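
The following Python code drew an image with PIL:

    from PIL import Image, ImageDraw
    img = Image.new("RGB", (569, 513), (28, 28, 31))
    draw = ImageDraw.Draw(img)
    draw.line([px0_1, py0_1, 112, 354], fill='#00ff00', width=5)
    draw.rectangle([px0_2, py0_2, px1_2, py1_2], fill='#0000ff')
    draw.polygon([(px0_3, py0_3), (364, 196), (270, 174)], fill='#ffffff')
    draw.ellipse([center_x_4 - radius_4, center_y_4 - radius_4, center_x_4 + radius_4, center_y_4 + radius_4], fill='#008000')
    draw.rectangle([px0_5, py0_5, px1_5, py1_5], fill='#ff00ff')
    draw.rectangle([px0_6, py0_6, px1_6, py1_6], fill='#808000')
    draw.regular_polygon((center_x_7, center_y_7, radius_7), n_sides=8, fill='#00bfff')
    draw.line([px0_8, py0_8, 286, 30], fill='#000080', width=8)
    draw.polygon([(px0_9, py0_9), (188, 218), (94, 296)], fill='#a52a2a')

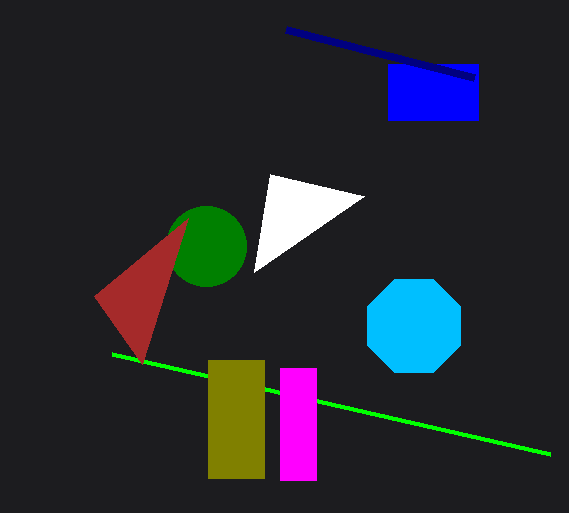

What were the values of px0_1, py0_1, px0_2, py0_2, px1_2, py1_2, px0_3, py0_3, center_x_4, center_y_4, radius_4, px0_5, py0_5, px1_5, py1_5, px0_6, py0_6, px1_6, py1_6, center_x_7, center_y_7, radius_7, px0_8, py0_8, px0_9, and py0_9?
px0_1 = 550, py0_1 = 454, px0_2 = 388, py0_2 = 64, px1_2 = 478, py1_2 = 120, px0_3 = 254, py0_3 = 272, center_x_4 = 206, center_y_4 = 246, radius_4 = 40, px0_5 = 280, py0_5 = 368, px1_5 = 316, py1_5 = 480, px0_6 = 208, py0_6 = 360, px1_6 = 264, py1_6 = 478, center_x_7 = 414, center_y_7 = 326, radius_7 = 50, px0_8 = 474, py0_8 = 78, px0_9 = 142, py0_9 = 364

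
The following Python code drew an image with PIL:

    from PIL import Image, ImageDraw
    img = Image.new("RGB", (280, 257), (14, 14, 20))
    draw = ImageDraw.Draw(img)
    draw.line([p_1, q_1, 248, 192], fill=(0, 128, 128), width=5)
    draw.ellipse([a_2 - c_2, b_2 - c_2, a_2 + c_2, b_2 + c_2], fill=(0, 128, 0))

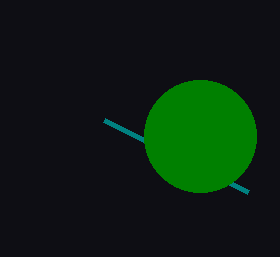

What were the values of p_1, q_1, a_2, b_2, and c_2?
p_1 = 104, q_1 = 120, a_2 = 200, b_2 = 136, c_2 = 56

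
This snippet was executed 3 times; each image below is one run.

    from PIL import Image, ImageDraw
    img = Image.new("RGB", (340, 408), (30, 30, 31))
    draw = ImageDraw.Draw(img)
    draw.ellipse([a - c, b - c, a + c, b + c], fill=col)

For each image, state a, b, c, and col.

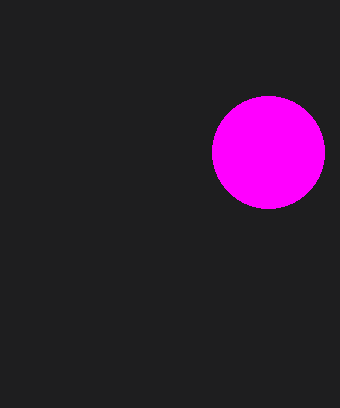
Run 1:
a = 268; b = 152; c = 56; col = 'magenta'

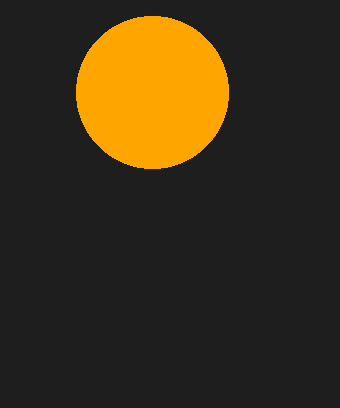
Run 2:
a = 152
b = 92
c = 76
col = 'orange'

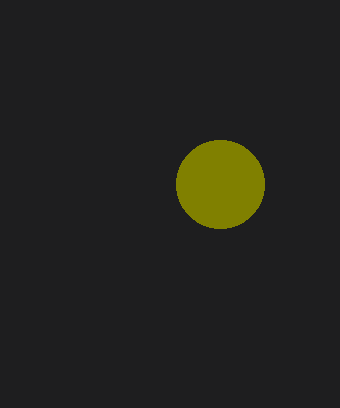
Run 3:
a = 220
b = 184
c = 44
col = 'olive'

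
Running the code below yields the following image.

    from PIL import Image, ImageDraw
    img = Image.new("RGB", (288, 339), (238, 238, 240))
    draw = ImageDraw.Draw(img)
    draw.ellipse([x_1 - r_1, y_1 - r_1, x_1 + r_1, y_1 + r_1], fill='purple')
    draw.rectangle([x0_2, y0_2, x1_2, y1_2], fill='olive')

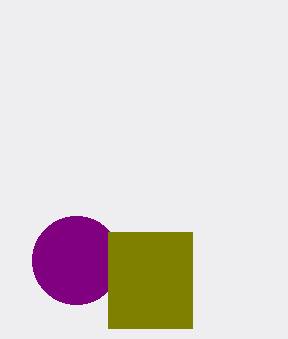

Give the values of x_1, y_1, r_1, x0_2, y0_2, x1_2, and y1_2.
x_1 = 76; y_1 = 260; r_1 = 44; x0_2 = 108; y0_2 = 232; x1_2 = 192; y1_2 = 328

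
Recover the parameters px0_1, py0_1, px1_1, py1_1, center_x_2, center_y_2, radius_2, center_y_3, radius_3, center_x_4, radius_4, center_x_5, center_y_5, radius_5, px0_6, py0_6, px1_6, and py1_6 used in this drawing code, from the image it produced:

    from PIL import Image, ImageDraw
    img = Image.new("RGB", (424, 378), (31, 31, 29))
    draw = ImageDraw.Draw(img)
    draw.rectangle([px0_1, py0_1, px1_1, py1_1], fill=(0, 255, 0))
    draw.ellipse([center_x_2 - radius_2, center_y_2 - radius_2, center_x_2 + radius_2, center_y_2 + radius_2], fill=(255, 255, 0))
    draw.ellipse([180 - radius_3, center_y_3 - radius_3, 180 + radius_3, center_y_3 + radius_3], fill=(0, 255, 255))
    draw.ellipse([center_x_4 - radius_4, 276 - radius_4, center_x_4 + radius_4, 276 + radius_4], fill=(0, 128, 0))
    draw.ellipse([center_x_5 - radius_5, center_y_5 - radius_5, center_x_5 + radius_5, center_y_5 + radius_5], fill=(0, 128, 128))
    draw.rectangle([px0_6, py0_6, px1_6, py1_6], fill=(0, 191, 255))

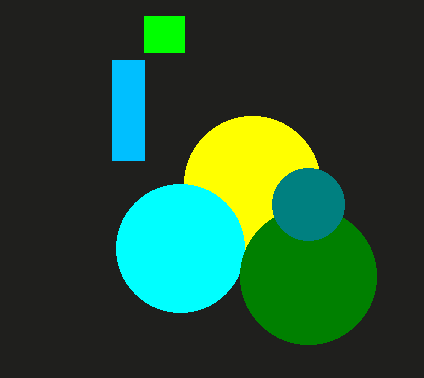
px0_1 = 144, py0_1 = 16, px1_1 = 184, py1_1 = 52, center_x_2 = 252, center_y_2 = 184, radius_2 = 68, center_y_3 = 248, radius_3 = 64, center_x_4 = 308, radius_4 = 68, center_x_5 = 308, center_y_5 = 204, radius_5 = 36, px0_6 = 112, py0_6 = 60, px1_6 = 144, py1_6 = 160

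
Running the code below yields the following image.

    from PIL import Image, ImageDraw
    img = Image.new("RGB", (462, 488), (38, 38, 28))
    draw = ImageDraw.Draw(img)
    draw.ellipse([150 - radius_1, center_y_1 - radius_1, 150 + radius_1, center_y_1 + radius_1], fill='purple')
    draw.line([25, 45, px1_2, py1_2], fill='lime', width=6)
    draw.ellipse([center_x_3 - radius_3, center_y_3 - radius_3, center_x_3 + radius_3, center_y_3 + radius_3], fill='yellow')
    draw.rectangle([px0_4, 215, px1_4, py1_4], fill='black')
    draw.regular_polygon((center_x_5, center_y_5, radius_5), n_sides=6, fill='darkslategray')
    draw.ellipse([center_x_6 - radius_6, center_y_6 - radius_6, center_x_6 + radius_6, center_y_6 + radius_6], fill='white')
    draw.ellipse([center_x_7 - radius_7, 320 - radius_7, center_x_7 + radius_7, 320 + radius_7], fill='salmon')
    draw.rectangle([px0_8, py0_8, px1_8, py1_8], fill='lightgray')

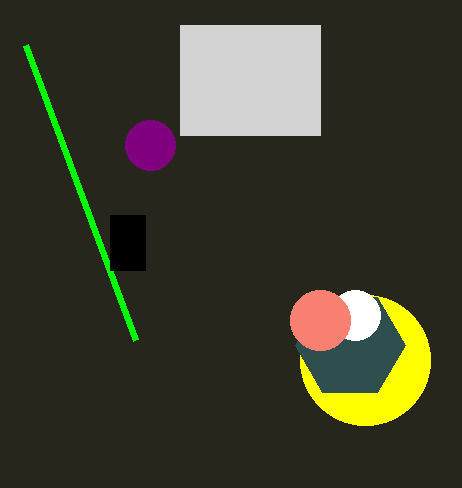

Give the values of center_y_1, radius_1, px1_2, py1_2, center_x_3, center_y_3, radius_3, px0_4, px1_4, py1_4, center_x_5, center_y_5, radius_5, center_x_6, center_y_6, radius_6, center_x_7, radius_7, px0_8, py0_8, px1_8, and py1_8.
center_y_1 = 145; radius_1 = 25; px1_2 = 135; py1_2 = 340; center_x_3 = 365; center_y_3 = 360; radius_3 = 65; px0_4 = 110; px1_4 = 145; py1_4 = 270; center_x_5 = 350; center_y_5 = 345; radius_5 = 55; center_x_6 = 355; center_y_6 = 315; radius_6 = 25; center_x_7 = 320; radius_7 = 30; px0_8 = 180; py0_8 = 25; px1_8 = 320; py1_8 = 135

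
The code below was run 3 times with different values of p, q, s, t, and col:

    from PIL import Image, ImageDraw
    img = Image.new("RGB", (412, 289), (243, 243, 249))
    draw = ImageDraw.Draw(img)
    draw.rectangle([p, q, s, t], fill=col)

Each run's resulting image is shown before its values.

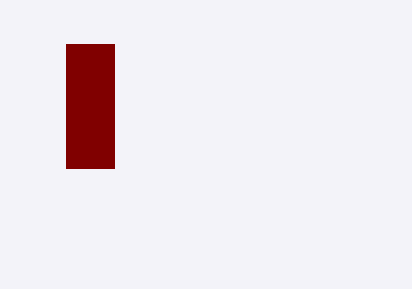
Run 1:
p = 66
q = 44
s = 114
t = 168
col = 'maroon'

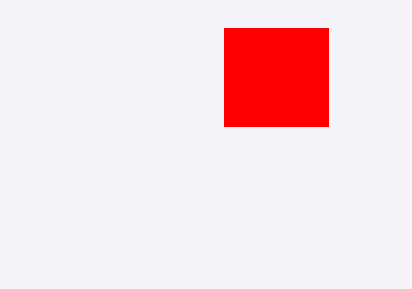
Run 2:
p = 224; q = 28; s = 328; t = 126; col = 'red'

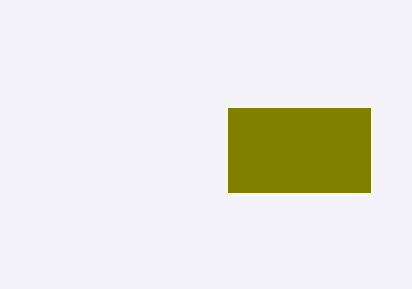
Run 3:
p = 228
q = 108
s = 370
t = 192
col = 'olive'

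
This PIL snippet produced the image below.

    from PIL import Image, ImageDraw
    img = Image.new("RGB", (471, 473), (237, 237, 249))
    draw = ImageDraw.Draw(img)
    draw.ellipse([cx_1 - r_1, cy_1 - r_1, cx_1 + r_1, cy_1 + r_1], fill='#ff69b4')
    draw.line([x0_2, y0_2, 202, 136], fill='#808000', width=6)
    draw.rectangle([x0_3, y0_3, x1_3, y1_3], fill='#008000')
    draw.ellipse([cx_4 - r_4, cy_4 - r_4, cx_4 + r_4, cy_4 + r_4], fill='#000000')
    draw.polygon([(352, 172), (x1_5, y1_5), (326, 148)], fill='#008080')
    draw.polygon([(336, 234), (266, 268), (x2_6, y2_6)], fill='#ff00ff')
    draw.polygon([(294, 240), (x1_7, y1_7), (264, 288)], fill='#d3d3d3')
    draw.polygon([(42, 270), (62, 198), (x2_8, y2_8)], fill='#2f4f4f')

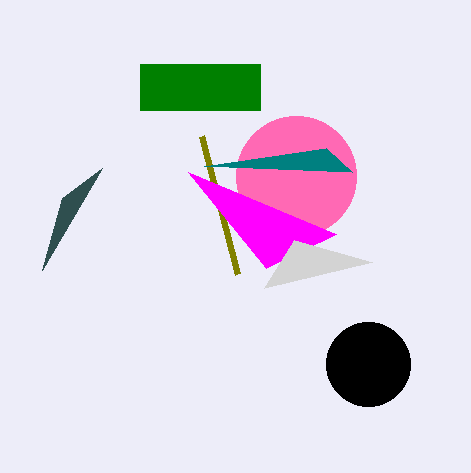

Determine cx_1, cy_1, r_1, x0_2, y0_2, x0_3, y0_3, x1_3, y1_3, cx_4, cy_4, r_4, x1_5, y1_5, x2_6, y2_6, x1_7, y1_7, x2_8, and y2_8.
cx_1 = 296
cy_1 = 176
r_1 = 60
x0_2 = 238
y0_2 = 274
x0_3 = 140
y0_3 = 64
x1_3 = 260
y1_3 = 110
cx_4 = 368
cy_4 = 364
r_4 = 42
x1_5 = 204
y1_5 = 166
x2_6 = 188
y2_6 = 172
x1_7 = 372
y1_7 = 262
x2_8 = 102
y2_8 = 168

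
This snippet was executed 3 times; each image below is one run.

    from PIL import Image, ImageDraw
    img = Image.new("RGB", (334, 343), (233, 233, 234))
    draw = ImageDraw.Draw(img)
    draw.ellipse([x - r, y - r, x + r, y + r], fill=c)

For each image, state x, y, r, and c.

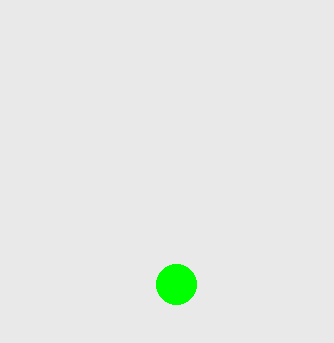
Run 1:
x = 176; y = 284; r = 20; c = 'lime'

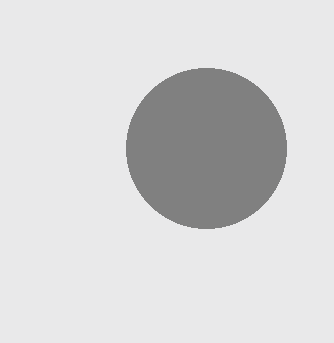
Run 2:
x = 206, y = 148, r = 80, c = 'gray'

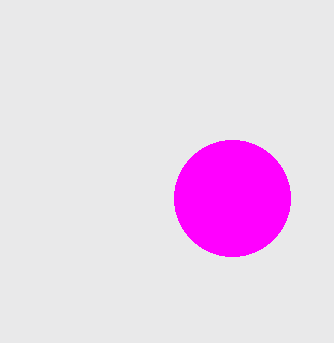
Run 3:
x = 232, y = 198, r = 58, c = 'magenta'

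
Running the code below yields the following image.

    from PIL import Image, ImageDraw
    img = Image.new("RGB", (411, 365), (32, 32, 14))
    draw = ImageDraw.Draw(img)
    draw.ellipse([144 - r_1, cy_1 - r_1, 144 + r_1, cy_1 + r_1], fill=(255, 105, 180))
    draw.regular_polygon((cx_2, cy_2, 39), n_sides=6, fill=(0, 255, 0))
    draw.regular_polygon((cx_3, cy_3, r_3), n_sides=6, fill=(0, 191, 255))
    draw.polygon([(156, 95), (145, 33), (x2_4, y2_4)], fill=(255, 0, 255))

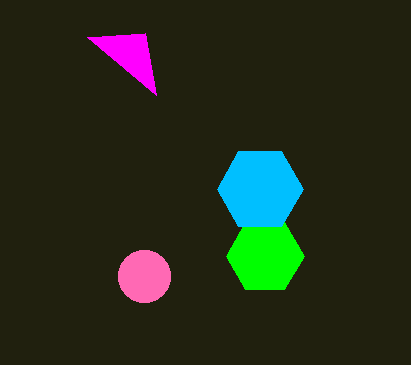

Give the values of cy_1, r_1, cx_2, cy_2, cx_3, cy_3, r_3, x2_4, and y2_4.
cy_1 = 276
r_1 = 26
cx_2 = 265
cy_2 = 256
cx_3 = 260
cy_3 = 189
r_3 = 43
x2_4 = 87
y2_4 = 37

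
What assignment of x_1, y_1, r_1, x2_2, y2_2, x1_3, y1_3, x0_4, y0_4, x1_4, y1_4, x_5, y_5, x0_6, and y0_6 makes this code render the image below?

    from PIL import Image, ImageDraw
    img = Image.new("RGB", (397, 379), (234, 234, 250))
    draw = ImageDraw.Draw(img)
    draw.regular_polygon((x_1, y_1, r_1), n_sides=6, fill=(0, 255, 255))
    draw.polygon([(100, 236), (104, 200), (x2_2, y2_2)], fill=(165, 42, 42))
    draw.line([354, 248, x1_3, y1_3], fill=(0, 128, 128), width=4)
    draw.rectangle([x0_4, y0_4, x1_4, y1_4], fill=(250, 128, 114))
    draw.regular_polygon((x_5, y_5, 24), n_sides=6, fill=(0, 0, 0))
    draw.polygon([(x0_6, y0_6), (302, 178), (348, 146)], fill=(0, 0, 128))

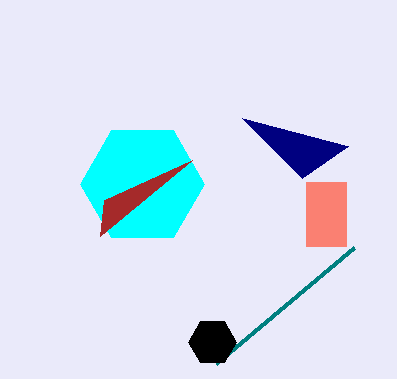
x_1 = 142, y_1 = 184, r_1 = 62, x2_2 = 192, y2_2 = 160, x1_3 = 216, y1_3 = 364, x0_4 = 306, y0_4 = 182, x1_4 = 346, y1_4 = 246, x_5 = 212, y_5 = 342, x0_6 = 242, y0_6 = 118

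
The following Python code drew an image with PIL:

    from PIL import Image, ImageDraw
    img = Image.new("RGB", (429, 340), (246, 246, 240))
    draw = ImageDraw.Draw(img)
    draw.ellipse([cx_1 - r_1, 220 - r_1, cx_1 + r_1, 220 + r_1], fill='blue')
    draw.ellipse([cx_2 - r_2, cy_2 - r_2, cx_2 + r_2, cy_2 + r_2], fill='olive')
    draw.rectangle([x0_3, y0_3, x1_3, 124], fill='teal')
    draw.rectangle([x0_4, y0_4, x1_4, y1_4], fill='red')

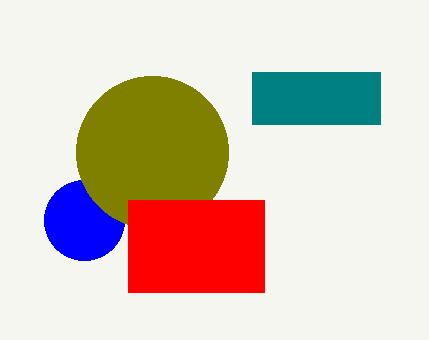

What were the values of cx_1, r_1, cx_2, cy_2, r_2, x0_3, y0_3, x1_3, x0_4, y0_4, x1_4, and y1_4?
cx_1 = 84
r_1 = 40
cx_2 = 152
cy_2 = 152
r_2 = 76
x0_3 = 252
y0_3 = 72
x1_3 = 380
x0_4 = 128
y0_4 = 200
x1_4 = 264
y1_4 = 292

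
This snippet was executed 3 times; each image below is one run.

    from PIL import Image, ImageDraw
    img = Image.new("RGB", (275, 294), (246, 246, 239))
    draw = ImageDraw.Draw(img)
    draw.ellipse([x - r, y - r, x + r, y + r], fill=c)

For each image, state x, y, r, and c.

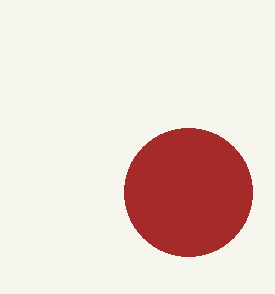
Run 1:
x = 188, y = 192, r = 64, c = 'brown'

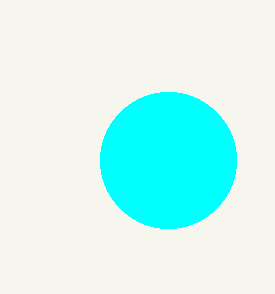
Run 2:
x = 168; y = 160; r = 68; c = 'cyan'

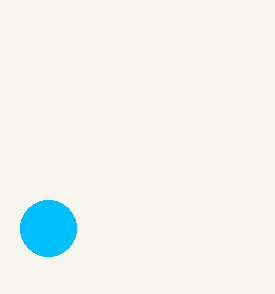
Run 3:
x = 48, y = 228, r = 28, c = 'deepskyblue'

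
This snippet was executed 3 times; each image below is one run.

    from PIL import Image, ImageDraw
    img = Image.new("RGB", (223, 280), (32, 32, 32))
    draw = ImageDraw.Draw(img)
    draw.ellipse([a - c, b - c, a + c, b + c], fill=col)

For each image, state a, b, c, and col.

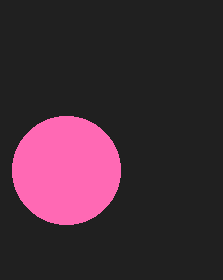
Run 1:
a = 66
b = 170
c = 54
col = 'hotpink'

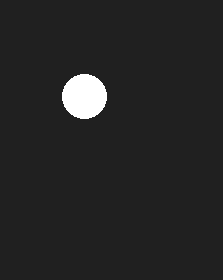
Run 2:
a = 84
b = 96
c = 22
col = 'white'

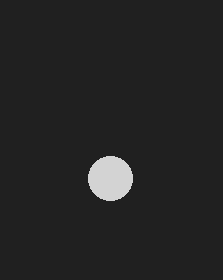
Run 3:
a = 110, b = 178, c = 22, col = 'lightgray'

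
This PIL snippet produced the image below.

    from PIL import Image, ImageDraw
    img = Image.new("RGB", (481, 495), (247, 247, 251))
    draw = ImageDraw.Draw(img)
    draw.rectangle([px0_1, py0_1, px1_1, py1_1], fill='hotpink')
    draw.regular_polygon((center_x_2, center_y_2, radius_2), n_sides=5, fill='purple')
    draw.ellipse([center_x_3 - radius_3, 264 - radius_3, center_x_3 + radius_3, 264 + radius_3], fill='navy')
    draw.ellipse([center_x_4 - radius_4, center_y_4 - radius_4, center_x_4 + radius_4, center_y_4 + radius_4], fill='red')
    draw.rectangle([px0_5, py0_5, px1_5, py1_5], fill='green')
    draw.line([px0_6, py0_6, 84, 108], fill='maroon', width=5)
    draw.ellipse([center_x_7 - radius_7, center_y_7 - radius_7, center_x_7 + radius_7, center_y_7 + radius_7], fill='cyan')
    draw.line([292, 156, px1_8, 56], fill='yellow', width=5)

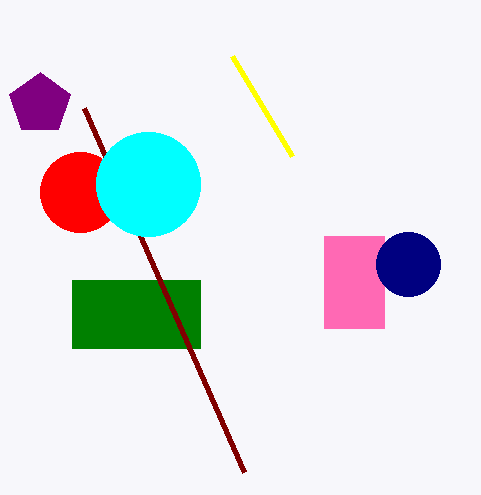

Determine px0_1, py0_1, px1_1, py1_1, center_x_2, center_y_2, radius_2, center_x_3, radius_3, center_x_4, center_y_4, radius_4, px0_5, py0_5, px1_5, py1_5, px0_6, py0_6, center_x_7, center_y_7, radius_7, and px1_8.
px0_1 = 324; py0_1 = 236; px1_1 = 384; py1_1 = 328; center_x_2 = 40; center_y_2 = 104; radius_2 = 32; center_x_3 = 408; radius_3 = 32; center_x_4 = 80; center_y_4 = 192; radius_4 = 40; px0_5 = 72; py0_5 = 280; px1_5 = 200; py1_5 = 348; px0_6 = 244; py0_6 = 472; center_x_7 = 148; center_y_7 = 184; radius_7 = 52; px1_8 = 232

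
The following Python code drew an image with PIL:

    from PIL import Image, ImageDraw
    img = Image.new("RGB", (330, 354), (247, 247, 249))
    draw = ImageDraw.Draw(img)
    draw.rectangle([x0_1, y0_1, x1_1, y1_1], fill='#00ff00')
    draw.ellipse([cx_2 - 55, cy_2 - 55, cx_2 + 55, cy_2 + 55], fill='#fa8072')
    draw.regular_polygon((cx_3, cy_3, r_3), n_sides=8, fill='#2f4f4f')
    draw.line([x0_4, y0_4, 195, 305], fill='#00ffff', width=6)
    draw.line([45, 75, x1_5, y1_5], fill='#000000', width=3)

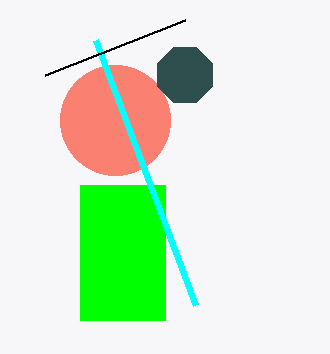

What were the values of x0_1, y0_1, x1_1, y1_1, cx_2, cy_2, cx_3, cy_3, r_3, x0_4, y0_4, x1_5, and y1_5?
x0_1 = 80, y0_1 = 185, x1_1 = 165, y1_1 = 320, cx_2 = 115, cy_2 = 120, cx_3 = 185, cy_3 = 75, r_3 = 30, x0_4 = 95, y0_4 = 40, x1_5 = 185, y1_5 = 20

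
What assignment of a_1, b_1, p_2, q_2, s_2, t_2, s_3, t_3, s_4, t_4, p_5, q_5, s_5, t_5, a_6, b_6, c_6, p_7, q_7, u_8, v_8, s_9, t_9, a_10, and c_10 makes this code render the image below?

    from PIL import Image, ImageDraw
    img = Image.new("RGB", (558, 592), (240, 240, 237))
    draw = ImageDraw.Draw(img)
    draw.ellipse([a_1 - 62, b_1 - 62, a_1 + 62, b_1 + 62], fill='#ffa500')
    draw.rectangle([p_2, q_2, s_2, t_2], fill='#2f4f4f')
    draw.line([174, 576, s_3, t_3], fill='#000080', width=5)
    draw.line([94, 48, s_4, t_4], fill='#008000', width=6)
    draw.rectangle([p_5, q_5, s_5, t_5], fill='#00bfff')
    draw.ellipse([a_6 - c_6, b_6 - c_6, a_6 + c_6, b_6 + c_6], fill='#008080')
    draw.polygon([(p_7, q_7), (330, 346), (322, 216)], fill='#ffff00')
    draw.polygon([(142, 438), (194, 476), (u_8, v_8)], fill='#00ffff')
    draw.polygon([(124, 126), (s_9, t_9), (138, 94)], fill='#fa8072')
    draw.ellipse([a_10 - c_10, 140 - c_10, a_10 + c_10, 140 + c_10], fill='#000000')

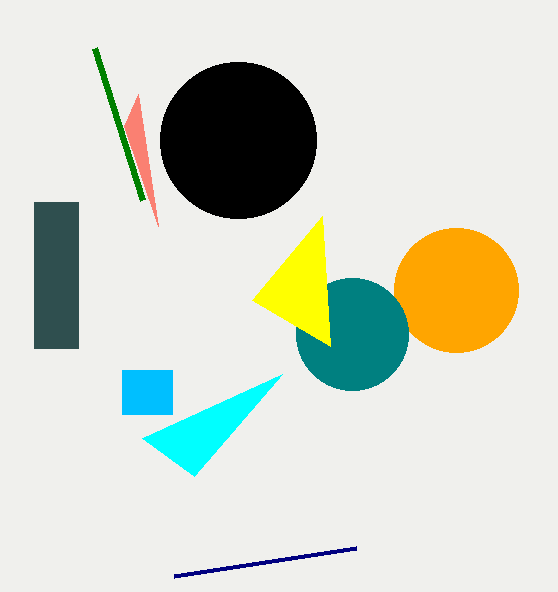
a_1 = 456
b_1 = 290
p_2 = 34
q_2 = 202
s_2 = 78
t_2 = 348
s_3 = 356
t_3 = 548
s_4 = 142
t_4 = 200
p_5 = 122
q_5 = 370
s_5 = 172
t_5 = 414
a_6 = 352
b_6 = 334
c_6 = 56
p_7 = 252
q_7 = 300
u_8 = 282
v_8 = 374
s_9 = 158
t_9 = 226
a_10 = 238
c_10 = 78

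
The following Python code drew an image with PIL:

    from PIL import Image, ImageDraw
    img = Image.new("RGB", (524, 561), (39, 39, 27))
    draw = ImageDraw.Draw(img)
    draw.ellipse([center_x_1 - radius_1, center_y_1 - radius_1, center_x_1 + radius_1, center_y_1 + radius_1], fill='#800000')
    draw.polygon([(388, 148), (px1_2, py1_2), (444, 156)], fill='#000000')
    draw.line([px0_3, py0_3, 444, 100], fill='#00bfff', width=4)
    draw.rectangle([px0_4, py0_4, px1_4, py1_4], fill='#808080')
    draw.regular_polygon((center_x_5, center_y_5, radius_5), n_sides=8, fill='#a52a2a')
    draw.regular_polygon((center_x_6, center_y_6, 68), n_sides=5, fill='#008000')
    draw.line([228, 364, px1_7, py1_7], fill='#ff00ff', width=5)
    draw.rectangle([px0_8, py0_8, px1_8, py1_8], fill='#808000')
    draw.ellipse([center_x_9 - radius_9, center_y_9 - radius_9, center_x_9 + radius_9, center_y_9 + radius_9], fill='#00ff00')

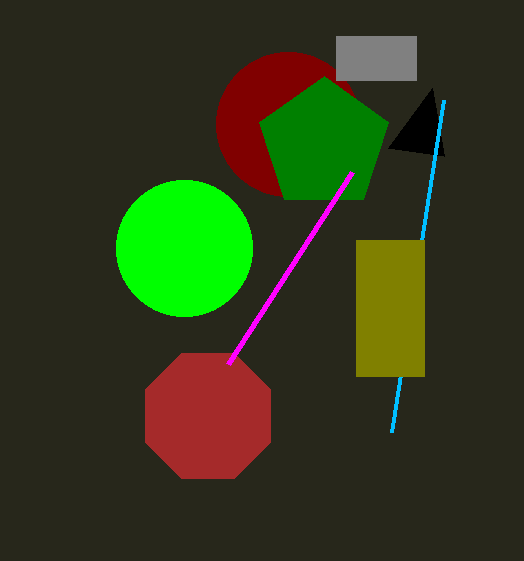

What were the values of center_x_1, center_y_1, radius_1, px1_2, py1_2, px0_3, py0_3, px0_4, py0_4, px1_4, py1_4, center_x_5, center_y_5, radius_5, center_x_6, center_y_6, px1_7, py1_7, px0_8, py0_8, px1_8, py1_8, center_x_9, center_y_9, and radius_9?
center_x_1 = 288; center_y_1 = 124; radius_1 = 72; px1_2 = 432; py1_2 = 88; px0_3 = 392; py0_3 = 432; px0_4 = 336; py0_4 = 36; px1_4 = 416; py1_4 = 80; center_x_5 = 208; center_y_5 = 416; radius_5 = 68; center_x_6 = 324; center_y_6 = 144; px1_7 = 352; py1_7 = 172; px0_8 = 356; py0_8 = 240; px1_8 = 424; py1_8 = 376; center_x_9 = 184; center_y_9 = 248; radius_9 = 68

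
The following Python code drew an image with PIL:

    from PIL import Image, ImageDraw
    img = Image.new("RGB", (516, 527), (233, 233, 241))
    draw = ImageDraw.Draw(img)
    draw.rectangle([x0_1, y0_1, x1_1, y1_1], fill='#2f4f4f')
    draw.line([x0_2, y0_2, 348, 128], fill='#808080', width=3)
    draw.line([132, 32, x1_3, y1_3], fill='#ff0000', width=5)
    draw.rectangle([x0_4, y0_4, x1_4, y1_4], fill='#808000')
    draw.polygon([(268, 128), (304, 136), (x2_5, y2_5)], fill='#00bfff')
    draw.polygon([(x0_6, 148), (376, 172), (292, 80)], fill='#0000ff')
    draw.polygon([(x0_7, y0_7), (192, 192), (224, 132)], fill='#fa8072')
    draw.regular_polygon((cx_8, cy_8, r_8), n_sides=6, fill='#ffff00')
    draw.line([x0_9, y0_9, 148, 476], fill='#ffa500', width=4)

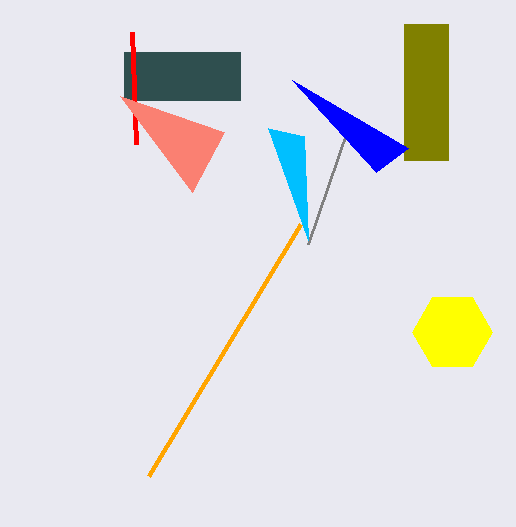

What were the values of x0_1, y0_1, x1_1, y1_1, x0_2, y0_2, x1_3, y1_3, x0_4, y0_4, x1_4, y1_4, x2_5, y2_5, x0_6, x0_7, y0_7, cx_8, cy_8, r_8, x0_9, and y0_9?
x0_1 = 124; y0_1 = 52; x1_1 = 240; y1_1 = 100; x0_2 = 308; y0_2 = 244; x1_3 = 136; y1_3 = 144; x0_4 = 404; y0_4 = 24; x1_4 = 448; y1_4 = 160; x2_5 = 308; y2_5 = 240; x0_6 = 408; x0_7 = 120; y0_7 = 96; cx_8 = 452; cy_8 = 332; r_8 = 40; x0_9 = 300; y0_9 = 224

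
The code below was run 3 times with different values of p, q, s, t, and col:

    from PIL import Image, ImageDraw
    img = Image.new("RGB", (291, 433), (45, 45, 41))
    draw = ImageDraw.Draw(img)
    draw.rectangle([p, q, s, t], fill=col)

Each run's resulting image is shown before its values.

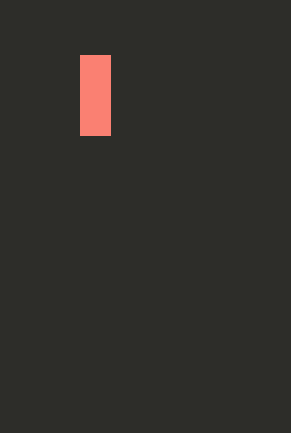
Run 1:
p = 80, q = 55, s = 110, t = 135, col = 'salmon'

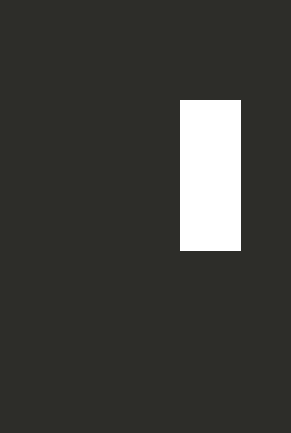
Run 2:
p = 180
q = 100
s = 240
t = 250
col = 'white'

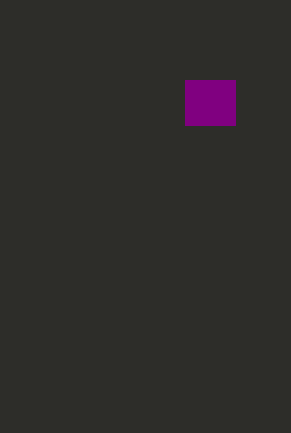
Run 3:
p = 185
q = 80
s = 235
t = 125
col = 'purple'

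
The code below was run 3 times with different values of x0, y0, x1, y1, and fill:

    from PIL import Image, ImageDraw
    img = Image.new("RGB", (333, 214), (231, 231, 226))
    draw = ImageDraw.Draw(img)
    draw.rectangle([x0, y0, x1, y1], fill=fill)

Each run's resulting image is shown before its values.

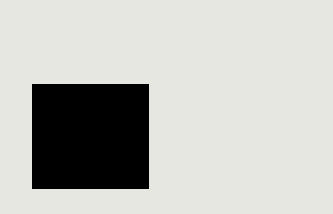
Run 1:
x0 = 32
y0 = 84
x1 = 148
y1 = 188
fill = 'black'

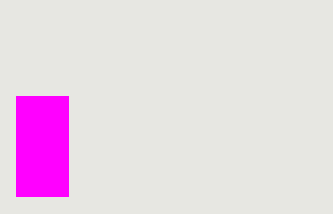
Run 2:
x0 = 16, y0 = 96, x1 = 68, y1 = 196, fill = 'magenta'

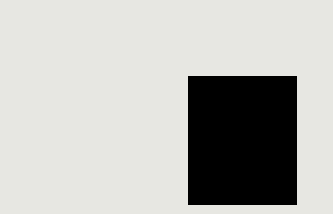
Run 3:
x0 = 188, y0 = 76, x1 = 296, y1 = 204, fill = 'black'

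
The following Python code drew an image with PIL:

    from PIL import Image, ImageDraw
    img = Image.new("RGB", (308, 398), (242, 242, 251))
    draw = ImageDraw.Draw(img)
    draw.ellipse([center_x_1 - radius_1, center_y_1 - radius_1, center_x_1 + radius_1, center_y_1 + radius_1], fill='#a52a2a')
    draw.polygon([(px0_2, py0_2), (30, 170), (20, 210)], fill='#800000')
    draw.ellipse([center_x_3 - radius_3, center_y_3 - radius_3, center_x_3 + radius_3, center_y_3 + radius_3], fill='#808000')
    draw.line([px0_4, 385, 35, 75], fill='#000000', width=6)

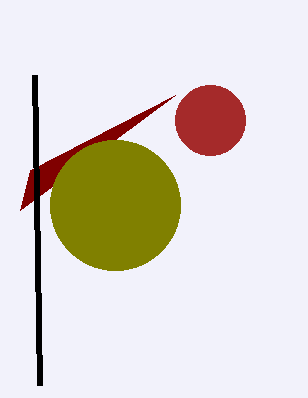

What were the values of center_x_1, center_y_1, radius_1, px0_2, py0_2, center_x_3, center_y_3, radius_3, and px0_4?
center_x_1 = 210; center_y_1 = 120; radius_1 = 35; px0_2 = 175; py0_2 = 95; center_x_3 = 115; center_y_3 = 205; radius_3 = 65; px0_4 = 40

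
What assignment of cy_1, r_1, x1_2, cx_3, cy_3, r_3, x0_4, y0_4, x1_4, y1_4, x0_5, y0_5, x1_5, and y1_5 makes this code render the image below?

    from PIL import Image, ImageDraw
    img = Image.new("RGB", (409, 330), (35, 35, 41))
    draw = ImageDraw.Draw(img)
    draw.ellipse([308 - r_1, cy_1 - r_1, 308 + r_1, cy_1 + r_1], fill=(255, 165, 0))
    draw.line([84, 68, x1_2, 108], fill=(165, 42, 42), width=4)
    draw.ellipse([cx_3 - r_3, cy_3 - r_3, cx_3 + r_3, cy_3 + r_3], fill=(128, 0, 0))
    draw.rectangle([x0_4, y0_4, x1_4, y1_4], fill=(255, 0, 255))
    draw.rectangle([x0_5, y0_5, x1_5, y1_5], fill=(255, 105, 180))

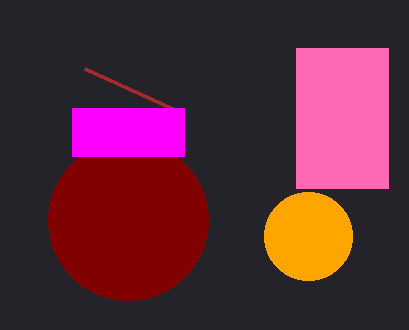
cy_1 = 236; r_1 = 44; x1_2 = 172; cx_3 = 128; cy_3 = 220; r_3 = 80; x0_4 = 72; y0_4 = 108; x1_4 = 184; y1_4 = 156; x0_5 = 296; y0_5 = 48; x1_5 = 388; y1_5 = 188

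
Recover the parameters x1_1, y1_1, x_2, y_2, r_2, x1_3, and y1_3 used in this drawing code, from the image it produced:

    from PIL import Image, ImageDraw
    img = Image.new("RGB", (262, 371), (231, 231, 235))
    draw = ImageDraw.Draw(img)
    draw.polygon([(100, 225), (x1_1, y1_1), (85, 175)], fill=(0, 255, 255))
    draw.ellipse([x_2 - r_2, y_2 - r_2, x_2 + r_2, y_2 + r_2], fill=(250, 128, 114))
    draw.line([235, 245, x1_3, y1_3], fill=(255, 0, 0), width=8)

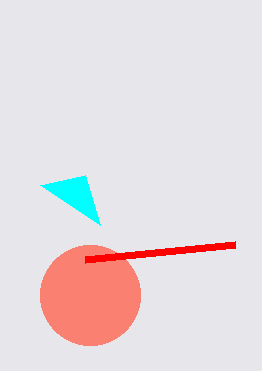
x1_1 = 40; y1_1 = 185; x_2 = 90; y_2 = 295; r_2 = 50; x1_3 = 85; y1_3 = 260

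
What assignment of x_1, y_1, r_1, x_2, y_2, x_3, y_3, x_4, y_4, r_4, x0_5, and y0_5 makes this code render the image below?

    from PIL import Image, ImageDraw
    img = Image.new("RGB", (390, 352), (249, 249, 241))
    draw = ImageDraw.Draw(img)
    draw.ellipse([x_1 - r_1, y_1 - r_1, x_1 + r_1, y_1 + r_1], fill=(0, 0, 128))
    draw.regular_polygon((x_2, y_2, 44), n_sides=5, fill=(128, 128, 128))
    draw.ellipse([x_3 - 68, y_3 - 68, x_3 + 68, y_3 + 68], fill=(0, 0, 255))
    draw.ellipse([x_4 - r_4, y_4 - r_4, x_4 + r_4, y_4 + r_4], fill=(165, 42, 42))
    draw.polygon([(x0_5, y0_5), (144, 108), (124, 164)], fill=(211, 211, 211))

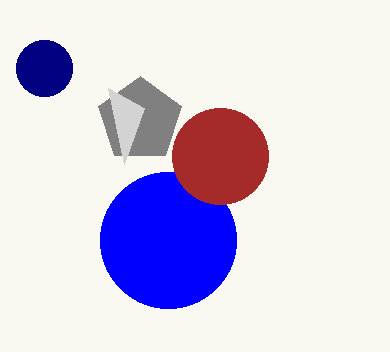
x_1 = 44, y_1 = 68, r_1 = 28, x_2 = 140, y_2 = 120, x_3 = 168, y_3 = 240, x_4 = 220, y_4 = 156, r_4 = 48, x0_5 = 108, y0_5 = 88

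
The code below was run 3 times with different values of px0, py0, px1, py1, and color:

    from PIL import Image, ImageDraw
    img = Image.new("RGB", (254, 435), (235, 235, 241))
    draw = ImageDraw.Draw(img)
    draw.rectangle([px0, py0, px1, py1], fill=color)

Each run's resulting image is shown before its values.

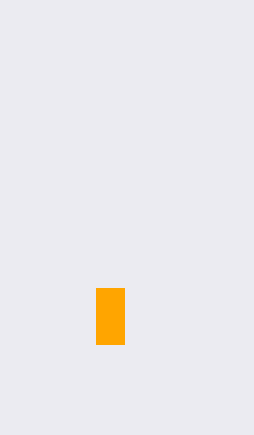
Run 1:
px0 = 96; py0 = 288; px1 = 124; py1 = 344; color = 'orange'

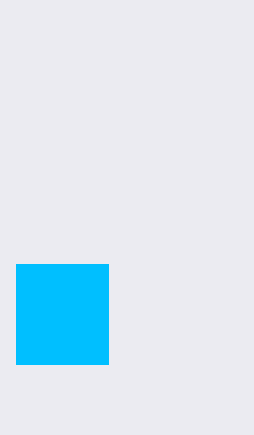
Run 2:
px0 = 16; py0 = 264; px1 = 108; py1 = 364; color = 'deepskyblue'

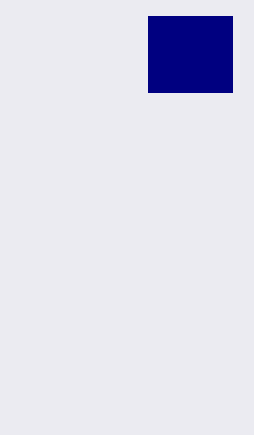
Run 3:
px0 = 148
py0 = 16
px1 = 232
py1 = 92
color = 'navy'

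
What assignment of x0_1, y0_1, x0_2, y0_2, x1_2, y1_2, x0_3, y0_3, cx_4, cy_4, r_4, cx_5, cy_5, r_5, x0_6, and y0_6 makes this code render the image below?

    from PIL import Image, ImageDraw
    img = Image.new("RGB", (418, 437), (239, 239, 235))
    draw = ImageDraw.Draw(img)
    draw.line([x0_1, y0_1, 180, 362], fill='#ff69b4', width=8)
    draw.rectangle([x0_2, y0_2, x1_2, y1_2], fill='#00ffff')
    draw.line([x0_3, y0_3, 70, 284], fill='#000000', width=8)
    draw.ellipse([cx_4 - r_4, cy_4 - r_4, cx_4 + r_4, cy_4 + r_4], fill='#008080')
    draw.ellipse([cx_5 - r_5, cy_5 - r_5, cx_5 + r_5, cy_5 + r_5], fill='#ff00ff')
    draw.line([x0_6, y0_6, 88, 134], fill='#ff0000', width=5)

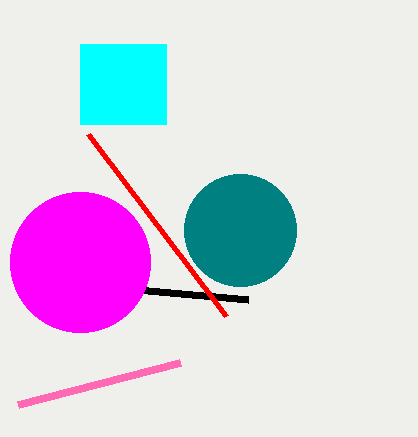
x0_1 = 18, y0_1 = 404, x0_2 = 80, y0_2 = 44, x1_2 = 166, y1_2 = 124, x0_3 = 248, y0_3 = 300, cx_4 = 240, cy_4 = 230, r_4 = 56, cx_5 = 80, cy_5 = 262, r_5 = 70, x0_6 = 226, y0_6 = 316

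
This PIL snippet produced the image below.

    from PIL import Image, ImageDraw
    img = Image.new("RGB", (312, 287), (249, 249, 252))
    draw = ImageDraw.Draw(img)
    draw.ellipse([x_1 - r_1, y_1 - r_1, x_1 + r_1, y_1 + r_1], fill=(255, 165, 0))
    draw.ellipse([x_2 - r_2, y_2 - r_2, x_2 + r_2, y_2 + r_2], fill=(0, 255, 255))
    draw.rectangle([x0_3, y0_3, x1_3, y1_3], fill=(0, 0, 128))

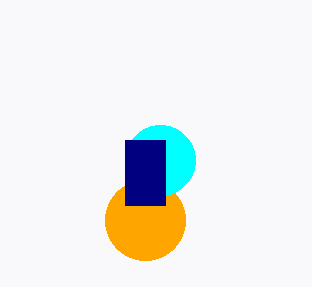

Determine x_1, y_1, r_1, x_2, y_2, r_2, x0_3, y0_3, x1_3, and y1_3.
x_1 = 145; y_1 = 220; r_1 = 40; x_2 = 160; y_2 = 160; r_2 = 35; x0_3 = 125; y0_3 = 140; x1_3 = 165; y1_3 = 205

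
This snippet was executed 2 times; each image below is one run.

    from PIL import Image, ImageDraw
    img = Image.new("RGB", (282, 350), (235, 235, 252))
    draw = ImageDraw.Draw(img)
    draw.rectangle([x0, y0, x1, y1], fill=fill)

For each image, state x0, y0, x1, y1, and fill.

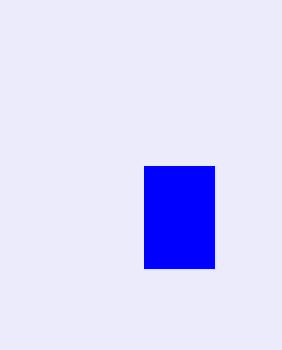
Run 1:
x0 = 144, y0 = 166, x1 = 214, y1 = 268, fill = 'blue'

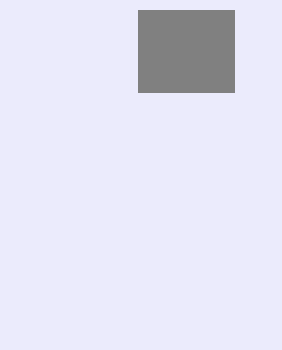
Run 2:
x0 = 138; y0 = 10; x1 = 234; y1 = 92; fill = 'gray'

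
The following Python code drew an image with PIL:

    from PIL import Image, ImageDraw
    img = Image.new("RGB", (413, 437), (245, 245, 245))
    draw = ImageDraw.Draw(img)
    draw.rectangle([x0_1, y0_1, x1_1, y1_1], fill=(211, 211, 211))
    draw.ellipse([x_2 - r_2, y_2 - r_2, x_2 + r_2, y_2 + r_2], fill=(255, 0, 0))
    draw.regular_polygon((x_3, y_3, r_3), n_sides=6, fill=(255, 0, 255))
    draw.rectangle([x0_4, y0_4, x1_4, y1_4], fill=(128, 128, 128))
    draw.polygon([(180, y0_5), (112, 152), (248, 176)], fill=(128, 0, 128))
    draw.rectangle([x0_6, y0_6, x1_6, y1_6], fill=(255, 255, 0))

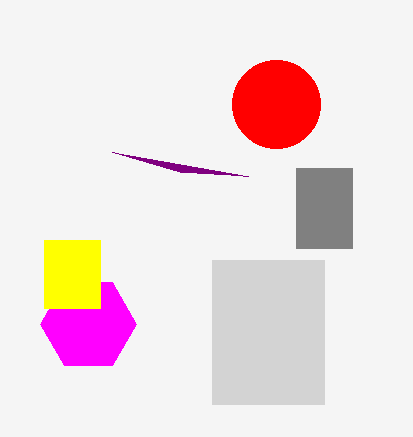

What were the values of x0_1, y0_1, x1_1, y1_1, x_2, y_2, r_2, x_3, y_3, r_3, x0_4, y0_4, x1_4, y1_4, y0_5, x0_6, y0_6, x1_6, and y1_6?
x0_1 = 212, y0_1 = 260, x1_1 = 324, y1_1 = 404, x_2 = 276, y_2 = 104, r_2 = 44, x_3 = 88, y_3 = 324, r_3 = 48, x0_4 = 296, y0_4 = 168, x1_4 = 352, y1_4 = 248, y0_5 = 172, x0_6 = 44, y0_6 = 240, x1_6 = 100, y1_6 = 308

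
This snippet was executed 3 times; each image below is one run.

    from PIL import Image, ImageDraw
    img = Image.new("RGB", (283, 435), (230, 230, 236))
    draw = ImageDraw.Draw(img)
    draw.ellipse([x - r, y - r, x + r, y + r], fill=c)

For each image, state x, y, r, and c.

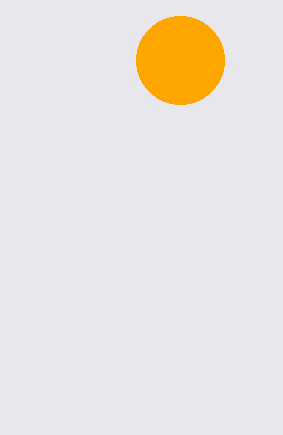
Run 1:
x = 180, y = 60, r = 44, c = 'orange'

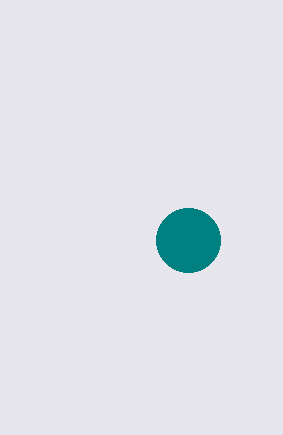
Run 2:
x = 188
y = 240
r = 32
c = 'teal'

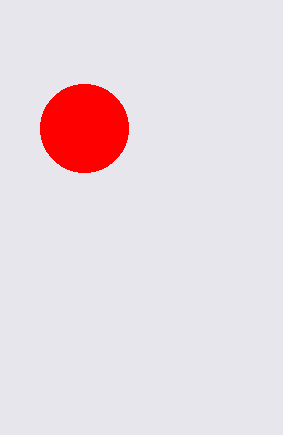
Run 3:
x = 84; y = 128; r = 44; c = 'red'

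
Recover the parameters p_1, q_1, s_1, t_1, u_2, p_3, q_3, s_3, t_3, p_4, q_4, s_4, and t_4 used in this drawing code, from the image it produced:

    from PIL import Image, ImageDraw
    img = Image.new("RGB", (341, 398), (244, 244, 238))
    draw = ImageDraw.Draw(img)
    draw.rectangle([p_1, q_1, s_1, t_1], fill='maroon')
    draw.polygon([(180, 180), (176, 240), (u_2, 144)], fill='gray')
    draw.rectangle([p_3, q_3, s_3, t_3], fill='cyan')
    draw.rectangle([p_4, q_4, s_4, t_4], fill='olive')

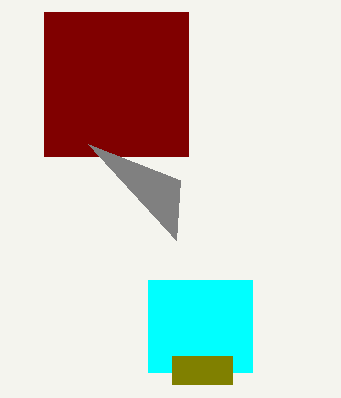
p_1 = 44
q_1 = 12
s_1 = 188
t_1 = 156
u_2 = 88
p_3 = 148
q_3 = 280
s_3 = 252
t_3 = 372
p_4 = 172
q_4 = 356
s_4 = 232
t_4 = 384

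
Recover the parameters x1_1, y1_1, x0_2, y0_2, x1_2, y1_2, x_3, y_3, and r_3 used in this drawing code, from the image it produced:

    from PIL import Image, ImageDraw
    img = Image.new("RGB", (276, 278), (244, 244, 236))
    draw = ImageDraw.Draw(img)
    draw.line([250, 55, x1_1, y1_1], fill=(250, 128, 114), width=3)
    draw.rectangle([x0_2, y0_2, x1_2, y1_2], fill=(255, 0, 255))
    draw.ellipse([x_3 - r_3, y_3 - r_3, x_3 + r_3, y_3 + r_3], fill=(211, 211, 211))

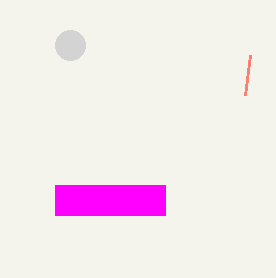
x1_1 = 245, y1_1 = 95, x0_2 = 55, y0_2 = 185, x1_2 = 165, y1_2 = 215, x_3 = 70, y_3 = 45, r_3 = 15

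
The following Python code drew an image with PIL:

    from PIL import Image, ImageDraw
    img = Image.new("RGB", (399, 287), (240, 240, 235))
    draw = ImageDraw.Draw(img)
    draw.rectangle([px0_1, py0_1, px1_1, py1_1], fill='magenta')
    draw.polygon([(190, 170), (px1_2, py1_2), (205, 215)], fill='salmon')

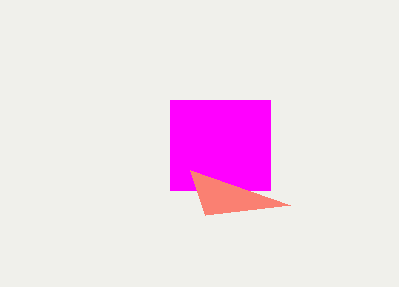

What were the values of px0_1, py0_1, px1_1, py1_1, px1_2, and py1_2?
px0_1 = 170; py0_1 = 100; px1_1 = 270; py1_1 = 190; px1_2 = 290; py1_2 = 205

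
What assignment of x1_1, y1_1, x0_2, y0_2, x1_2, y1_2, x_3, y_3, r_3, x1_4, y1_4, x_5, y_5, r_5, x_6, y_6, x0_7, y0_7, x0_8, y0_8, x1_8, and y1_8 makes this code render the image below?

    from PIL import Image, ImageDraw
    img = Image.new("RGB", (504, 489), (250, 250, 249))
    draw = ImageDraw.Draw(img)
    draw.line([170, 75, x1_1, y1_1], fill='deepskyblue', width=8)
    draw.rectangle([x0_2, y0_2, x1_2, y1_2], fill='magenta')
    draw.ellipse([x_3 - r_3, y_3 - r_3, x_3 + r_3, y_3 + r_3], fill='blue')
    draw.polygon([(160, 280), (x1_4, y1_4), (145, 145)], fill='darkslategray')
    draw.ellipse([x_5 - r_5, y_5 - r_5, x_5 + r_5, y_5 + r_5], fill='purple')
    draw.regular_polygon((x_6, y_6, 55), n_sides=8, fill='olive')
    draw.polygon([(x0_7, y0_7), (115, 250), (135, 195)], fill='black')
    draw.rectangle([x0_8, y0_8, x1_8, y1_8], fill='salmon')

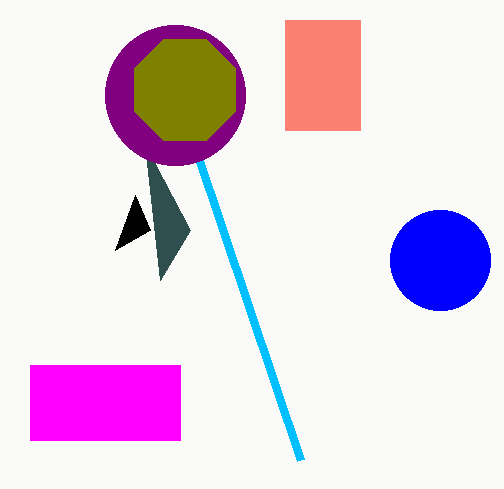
x1_1 = 300
y1_1 = 460
x0_2 = 30
y0_2 = 365
x1_2 = 180
y1_2 = 440
x_3 = 440
y_3 = 260
r_3 = 50
x1_4 = 190
y1_4 = 230
x_5 = 175
y_5 = 95
r_5 = 70
x_6 = 185
y_6 = 90
x0_7 = 150
y0_7 = 230
x0_8 = 285
y0_8 = 20
x1_8 = 360
y1_8 = 130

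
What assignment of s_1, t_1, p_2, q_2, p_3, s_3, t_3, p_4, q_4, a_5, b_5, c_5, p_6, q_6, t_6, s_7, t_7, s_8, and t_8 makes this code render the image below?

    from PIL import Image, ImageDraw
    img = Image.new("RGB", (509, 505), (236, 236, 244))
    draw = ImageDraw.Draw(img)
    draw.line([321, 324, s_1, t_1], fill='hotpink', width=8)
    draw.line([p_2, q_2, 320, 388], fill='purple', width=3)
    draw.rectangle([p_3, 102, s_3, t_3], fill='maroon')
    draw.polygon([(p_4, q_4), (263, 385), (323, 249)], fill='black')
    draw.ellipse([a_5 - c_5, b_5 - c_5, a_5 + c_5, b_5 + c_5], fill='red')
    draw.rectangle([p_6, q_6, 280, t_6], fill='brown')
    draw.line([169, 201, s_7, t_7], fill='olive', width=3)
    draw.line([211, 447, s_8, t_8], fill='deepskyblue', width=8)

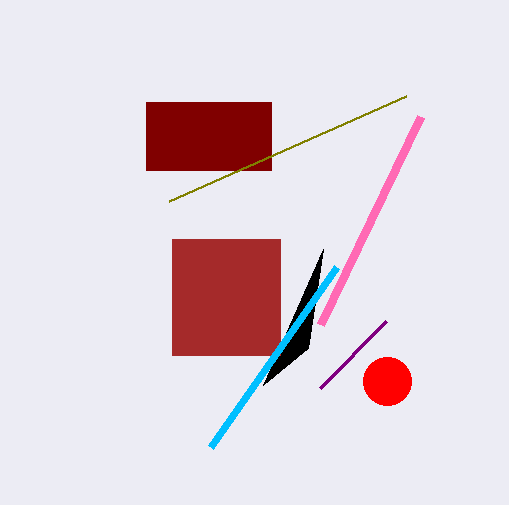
s_1 = 421; t_1 = 116; p_2 = 386; q_2 = 321; p_3 = 146; s_3 = 271; t_3 = 170; p_4 = 308; q_4 = 348; a_5 = 387; b_5 = 381; c_5 = 24; p_6 = 172; q_6 = 239; t_6 = 355; s_7 = 406; t_7 = 96; s_8 = 337; t_8 = 267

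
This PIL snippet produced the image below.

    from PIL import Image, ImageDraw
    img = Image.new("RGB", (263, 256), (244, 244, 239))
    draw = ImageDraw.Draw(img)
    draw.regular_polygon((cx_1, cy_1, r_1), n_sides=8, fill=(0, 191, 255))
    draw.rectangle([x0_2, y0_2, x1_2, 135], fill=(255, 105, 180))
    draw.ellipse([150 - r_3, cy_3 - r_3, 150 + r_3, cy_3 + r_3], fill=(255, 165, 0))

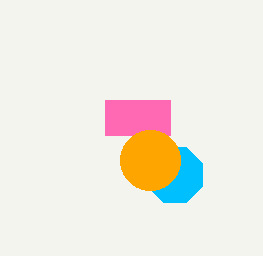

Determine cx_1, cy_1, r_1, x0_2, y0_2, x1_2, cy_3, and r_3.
cx_1 = 175, cy_1 = 175, r_1 = 30, x0_2 = 105, y0_2 = 100, x1_2 = 170, cy_3 = 160, r_3 = 30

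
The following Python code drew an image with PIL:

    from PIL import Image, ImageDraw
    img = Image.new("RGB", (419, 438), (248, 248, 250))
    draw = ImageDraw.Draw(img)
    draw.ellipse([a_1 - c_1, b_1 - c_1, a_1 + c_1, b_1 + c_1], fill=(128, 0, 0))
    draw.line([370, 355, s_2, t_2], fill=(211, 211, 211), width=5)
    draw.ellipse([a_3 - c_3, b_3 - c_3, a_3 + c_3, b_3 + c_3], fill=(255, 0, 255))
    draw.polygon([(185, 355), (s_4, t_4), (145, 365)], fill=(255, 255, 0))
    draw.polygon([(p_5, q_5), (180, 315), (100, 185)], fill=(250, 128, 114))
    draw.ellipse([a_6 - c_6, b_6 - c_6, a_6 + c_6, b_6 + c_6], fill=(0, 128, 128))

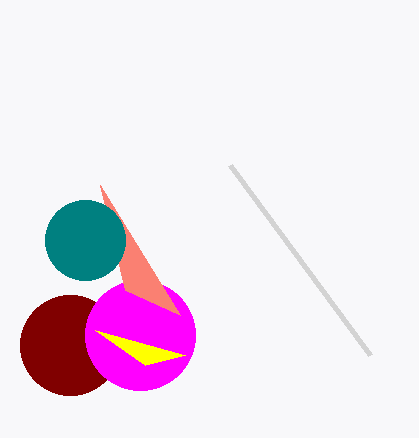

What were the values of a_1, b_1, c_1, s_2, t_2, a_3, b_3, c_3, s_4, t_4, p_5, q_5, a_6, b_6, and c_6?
a_1 = 70
b_1 = 345
c_1 = 50
s_2 = 230
t_2 = 165
a_3 = 140
b_3 = 335
c_3 = 55
s_4 = 95
t_4 = 330
p_5 = 125
q_5 = 290
a_6 = 85
b_6 = 240
c_6 = 40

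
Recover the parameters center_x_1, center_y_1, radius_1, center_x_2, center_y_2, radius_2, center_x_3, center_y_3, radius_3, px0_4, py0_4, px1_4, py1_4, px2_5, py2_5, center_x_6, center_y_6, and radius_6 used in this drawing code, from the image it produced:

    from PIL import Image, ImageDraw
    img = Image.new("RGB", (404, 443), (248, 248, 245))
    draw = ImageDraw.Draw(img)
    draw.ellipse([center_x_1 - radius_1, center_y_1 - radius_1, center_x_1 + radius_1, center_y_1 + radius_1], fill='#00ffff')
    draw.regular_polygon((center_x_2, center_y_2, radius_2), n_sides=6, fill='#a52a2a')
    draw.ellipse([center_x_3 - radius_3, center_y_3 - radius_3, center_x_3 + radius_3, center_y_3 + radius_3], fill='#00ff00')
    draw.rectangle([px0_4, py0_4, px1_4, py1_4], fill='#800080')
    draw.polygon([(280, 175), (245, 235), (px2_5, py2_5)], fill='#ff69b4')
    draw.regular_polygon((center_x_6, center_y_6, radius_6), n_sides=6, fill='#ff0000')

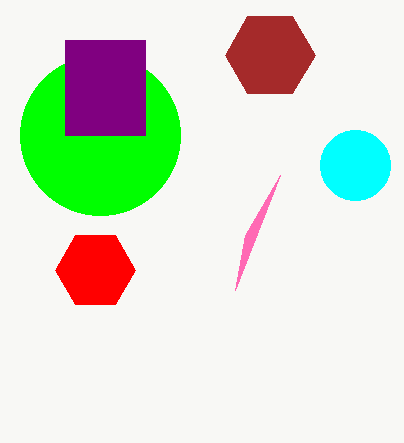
center_x_1 = 355
center_y_1 = 165
radius_1 = 35
center_x_2 = 270
center_y_2 = 55
radius_2 = 45
center_x_3 = 100
center_y_3 = 135
radius_3 = 80
px0_4 = 65
py0_4 = 40
px1_4 = 145
py1_4 = 135
px2_5 = 235
py2_5 = 290
center_x_6 = 95
center_y_6 = 270
radius_6 = 40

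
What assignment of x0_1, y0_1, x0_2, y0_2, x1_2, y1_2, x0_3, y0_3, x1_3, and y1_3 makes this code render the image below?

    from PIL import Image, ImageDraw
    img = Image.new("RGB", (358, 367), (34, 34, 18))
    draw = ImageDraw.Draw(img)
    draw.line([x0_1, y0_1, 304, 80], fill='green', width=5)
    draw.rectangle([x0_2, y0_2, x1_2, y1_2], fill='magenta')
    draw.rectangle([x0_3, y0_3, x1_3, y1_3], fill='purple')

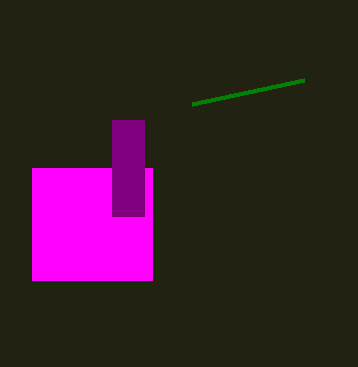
x0_1 = 192, y0_1 = 104, x0_2 = 32, y0_2 = 168, x1_2 = 152, y1_2 = 280, x0_3 = 112, y0_3 = 120, x1_3 = 144, y1_3 = 216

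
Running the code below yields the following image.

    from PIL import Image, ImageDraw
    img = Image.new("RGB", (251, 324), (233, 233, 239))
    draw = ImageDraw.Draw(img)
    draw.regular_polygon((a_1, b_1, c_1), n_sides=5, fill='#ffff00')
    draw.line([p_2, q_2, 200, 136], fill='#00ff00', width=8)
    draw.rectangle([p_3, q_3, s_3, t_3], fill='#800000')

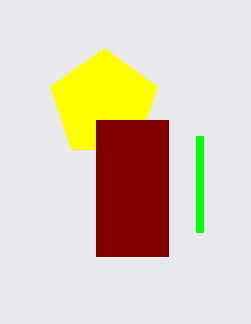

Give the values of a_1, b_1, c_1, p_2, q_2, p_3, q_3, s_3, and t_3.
a_1 = 104; b_1 = 104; c_1 = 56; p_2 = 200; q_2 = 232; p_3 = 96; q_3 = 120; s_3 = 168; t_3 = 256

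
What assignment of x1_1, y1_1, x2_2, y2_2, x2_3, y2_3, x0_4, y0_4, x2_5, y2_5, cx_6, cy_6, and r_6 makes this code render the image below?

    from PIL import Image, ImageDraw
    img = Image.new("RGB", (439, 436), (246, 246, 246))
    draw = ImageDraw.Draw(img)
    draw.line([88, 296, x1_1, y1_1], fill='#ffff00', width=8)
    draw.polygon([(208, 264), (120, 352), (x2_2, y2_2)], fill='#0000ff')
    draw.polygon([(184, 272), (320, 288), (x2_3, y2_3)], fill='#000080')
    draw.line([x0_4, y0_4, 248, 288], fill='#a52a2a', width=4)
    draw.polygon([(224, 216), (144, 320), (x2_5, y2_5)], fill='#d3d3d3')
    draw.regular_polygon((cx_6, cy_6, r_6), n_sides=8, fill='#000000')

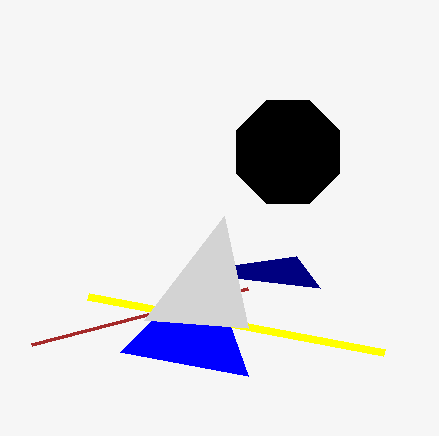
x1_1 = 384
y1_1 = 352
x2_2 = 248
y2_2 = 376
x2_3 = 296
y2_3 = 256
x0_4 = 32
y0_4 = 344
x2_5 = 248
y2_5 = 328
cx_6 = 288
cy_6 = 152
r_6 = 56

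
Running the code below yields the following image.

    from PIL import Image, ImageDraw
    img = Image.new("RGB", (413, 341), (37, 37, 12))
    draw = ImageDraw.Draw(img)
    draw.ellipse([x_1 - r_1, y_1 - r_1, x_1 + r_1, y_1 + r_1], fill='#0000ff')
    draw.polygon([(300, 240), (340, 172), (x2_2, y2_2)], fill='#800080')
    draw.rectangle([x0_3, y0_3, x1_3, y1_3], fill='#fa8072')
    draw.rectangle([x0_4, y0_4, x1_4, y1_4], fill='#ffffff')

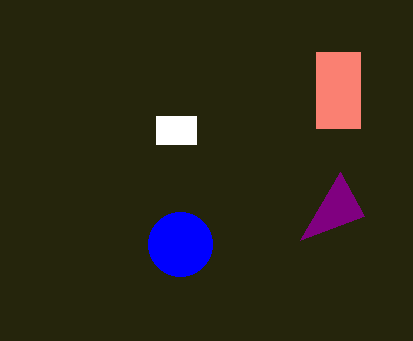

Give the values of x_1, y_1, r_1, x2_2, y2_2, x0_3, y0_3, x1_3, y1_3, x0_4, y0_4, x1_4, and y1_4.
x_1 = 180
y_1 = 244
r_1 = 32
x2_2 = 364
y2_2 = 216
x0_3 = 316
y0_3 = 52
x1_3 = 360
y1_3 = 128
x0_4 = 156
y0_4 = 116
x1_4 = 196
y1_4 = 144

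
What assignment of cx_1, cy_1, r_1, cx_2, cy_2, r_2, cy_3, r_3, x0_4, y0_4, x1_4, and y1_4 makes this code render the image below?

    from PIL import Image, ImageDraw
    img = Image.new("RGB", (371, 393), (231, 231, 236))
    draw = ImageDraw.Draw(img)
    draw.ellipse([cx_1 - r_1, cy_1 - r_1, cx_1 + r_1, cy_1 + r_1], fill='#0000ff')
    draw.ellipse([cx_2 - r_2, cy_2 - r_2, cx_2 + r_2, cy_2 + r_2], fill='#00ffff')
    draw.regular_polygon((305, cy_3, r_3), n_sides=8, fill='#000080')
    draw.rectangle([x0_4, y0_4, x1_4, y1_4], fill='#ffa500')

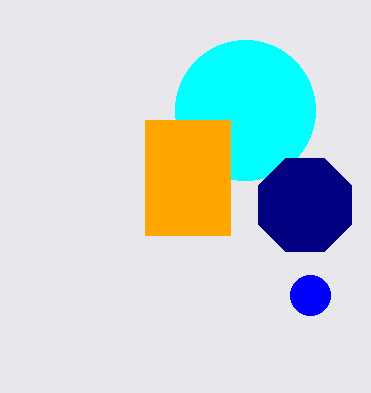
cx_1 = 310
cy_1 = 295
r_1 = 20
cx_2 = 245
cy_2 = 110
r_2 = 70
cy_3 = 205
r_3 = 50
x0_4 = 145
y0_4 = 120
x1_4 = 230
y1_4 = 235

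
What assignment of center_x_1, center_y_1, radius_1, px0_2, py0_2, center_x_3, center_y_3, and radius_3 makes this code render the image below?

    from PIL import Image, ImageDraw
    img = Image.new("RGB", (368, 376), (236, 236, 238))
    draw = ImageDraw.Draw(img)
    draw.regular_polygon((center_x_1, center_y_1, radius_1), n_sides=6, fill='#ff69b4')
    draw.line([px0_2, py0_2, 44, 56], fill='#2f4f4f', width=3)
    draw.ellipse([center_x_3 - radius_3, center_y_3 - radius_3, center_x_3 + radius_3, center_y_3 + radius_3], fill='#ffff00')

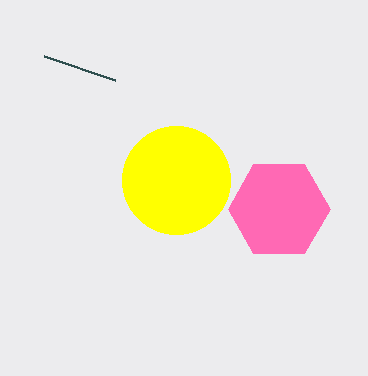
center_x_1 = 279; center_y_1 = 209; radius_1 = 51; px0_2 = 115; py0_2 = 80; center_x_3 = 176; center_y_3 = 180; radius_3 = 54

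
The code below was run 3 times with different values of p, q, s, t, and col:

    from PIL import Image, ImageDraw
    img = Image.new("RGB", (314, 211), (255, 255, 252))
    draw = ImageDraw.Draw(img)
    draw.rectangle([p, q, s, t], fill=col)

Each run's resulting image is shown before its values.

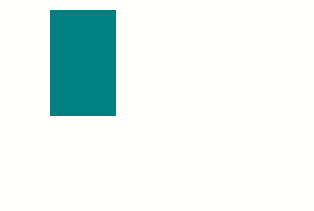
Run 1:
p = 50, q = 10, s = 115, t = 115, col = 'teal'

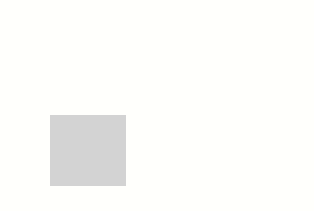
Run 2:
p = 50; q = 115; s = 125; t = 185; col = 'lightgray'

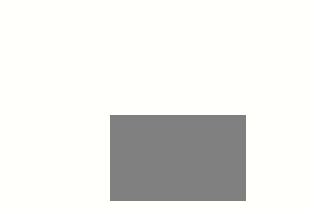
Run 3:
p = 110
q = 115
s = 245
t = 200
col = 'gray'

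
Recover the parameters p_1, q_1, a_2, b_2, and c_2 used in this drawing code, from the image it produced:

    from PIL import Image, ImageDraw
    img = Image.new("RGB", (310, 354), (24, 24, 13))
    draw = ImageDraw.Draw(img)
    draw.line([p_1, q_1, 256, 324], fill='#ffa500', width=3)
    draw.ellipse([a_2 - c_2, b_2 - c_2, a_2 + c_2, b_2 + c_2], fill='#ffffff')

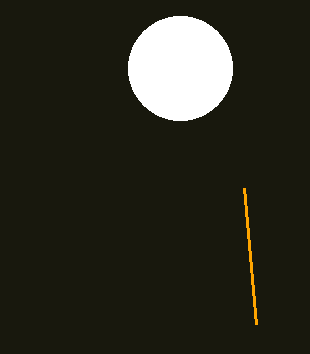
p_1 = 244; q_1 = 188; a_2 = 180; b_2 = 68; c_2 = 52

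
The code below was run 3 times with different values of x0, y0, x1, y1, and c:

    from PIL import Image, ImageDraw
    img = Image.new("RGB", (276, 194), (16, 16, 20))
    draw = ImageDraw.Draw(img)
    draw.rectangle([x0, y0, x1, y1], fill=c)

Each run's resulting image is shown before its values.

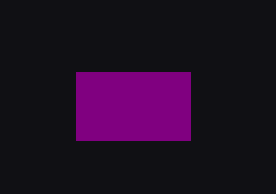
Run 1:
x0 = 76, y0 = 72, x1 = 190, y1 = 140, c = 'purple'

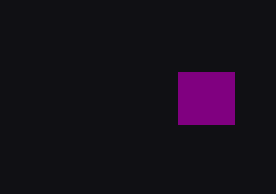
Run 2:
x0 = 178; y0 = 72; x1 = 234; y1 = 124; c = 'purple'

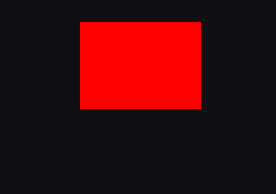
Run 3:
x0 = 80, y0 = 22, x1 = 200, y1 = 108, c = 'red'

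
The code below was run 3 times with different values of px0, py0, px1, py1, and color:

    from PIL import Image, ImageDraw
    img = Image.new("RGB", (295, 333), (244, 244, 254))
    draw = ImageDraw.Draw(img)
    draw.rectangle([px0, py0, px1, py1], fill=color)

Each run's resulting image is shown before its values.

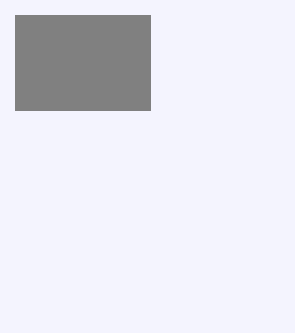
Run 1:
px0 = 15; py0 = 15; px1 = 150; py1 = 110; color = 'gray'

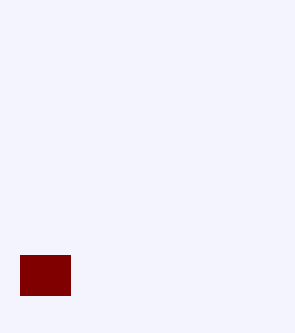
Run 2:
px0 = 20; py0 = 255; px1 = 70; py1 = 295; color = 'maroon'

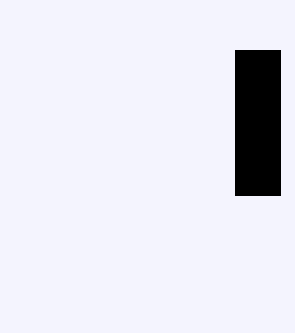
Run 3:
px0 = 235; py0 = 50; px1 = 280; py1 = 195; color = 'black'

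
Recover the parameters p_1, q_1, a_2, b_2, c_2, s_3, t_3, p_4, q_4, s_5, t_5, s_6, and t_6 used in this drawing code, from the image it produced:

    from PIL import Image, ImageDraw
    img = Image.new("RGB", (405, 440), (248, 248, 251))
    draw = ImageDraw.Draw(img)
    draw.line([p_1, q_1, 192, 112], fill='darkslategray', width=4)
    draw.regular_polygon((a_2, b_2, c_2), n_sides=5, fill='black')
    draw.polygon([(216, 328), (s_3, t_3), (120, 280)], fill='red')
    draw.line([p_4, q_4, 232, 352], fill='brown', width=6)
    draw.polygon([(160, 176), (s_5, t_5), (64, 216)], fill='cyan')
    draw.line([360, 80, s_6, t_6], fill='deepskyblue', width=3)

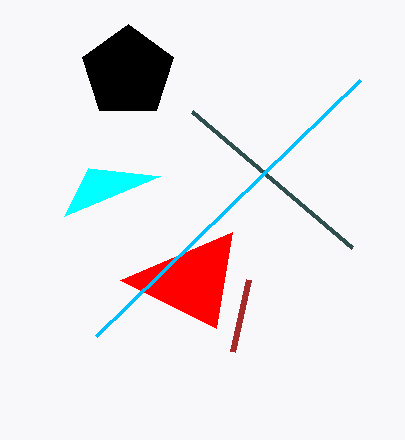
p_1 = 352
q_1 = 248
a_2 = 128
b_2 = 72
c_2 = 48
s_3 = 232
t_3 = 232
p_4 = 248
q_4 = 280
s_5 = 88
t_5 = 168
s_6 = 96
t_6 = 336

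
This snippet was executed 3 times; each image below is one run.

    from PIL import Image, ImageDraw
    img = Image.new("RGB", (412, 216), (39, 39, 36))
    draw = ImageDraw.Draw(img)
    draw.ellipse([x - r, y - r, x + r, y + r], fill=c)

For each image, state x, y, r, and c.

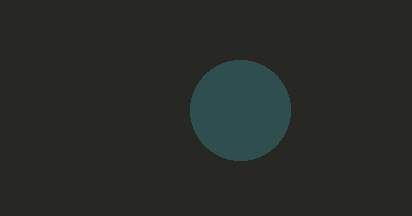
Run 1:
x = 240
y = 110
r = 50
c = 'darkslategray'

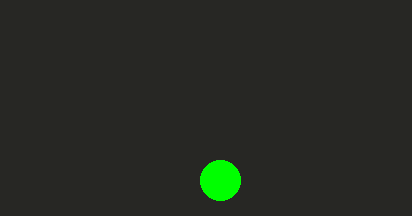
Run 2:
x = 220
y = 180
r = 20
c = 'lime'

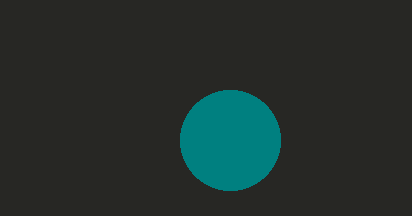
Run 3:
x = 230
y = 140
r = 50
c = 'teal'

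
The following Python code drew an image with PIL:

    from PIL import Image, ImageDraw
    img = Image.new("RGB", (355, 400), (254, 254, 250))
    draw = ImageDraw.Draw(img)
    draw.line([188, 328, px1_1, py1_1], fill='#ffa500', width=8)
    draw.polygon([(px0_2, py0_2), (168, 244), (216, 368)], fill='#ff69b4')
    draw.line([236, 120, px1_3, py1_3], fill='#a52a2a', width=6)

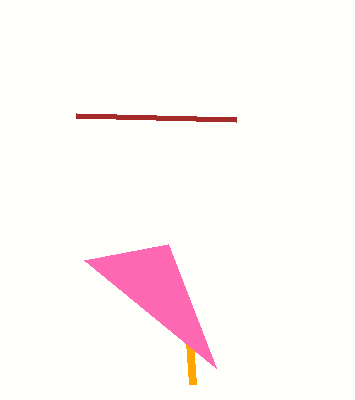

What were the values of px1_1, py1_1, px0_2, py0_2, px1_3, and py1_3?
px1_1 = 192
py1_1 = 384
px0_2 = 84
py0_2 = 260
px1_3 = 76
py1_3 = 116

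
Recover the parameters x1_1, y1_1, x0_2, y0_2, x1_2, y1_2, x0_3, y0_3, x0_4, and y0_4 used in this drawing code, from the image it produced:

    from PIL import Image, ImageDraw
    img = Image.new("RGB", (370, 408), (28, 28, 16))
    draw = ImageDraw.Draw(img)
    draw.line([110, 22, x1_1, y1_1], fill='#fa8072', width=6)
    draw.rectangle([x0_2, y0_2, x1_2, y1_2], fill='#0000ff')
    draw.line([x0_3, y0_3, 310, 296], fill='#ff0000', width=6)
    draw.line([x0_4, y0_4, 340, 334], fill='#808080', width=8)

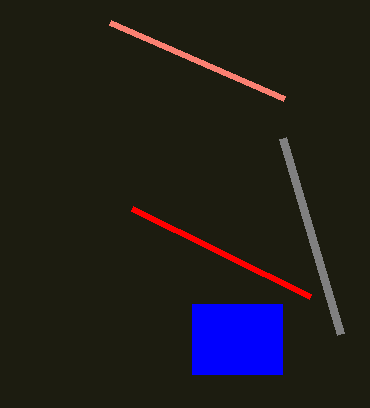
x1_1 = 284
y1_1 = 98
x0_2 = 192
y0_2 = 304
x1_2 = 282
y1_2 = 374
x0_3 = 132
y0_3 = 208
x0_4 = 282
y0_4 = 138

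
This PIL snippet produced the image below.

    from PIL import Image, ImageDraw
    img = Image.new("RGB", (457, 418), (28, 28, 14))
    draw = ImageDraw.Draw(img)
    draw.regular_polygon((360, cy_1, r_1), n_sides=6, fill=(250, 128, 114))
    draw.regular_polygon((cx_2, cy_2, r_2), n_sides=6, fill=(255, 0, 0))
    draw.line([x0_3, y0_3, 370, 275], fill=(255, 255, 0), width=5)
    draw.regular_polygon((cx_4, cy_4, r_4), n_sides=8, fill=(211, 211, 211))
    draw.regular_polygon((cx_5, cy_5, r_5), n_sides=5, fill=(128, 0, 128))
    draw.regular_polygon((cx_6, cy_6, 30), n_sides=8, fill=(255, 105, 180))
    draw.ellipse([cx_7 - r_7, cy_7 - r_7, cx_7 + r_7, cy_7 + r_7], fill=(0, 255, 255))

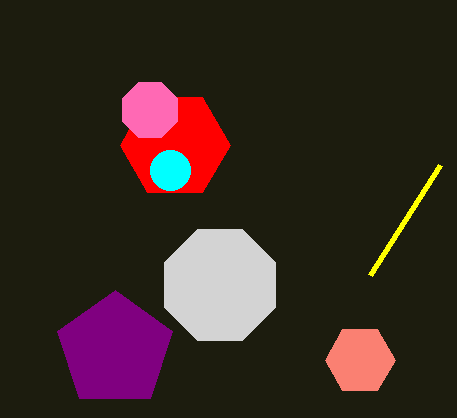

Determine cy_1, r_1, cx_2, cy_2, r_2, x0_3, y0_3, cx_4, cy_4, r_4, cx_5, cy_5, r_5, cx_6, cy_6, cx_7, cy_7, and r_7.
cy_1 = 360
r_1 = 35
cx_2 = 175
cy_2 = 145
r_2 = 55
x0_3 = 440
y0_3 = 165
cx_4 = 220
cy_4 = 285
r_4 = 60
cx_5 = 115
cy_5 = 350
r_5 = 60
cx_6 = 150
cy_6 = 110
cx_7 = 170
cy_7 = 170
r_7 = 20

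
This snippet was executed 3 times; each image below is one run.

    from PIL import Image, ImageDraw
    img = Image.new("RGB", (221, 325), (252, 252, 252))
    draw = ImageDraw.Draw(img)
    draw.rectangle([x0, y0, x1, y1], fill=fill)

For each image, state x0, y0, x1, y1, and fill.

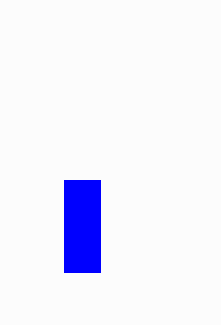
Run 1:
x0 = 64
y0 = 180
x1 = 100
y1 = 272
fill = 'blue'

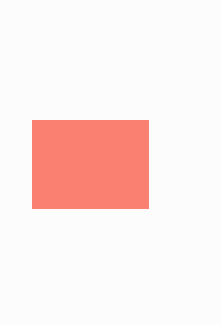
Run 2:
x0 = 32, y0 = 120, x1 = 148, y1 = 208, fill = 'salmon'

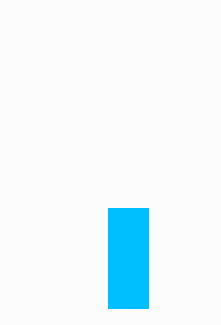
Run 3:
x0 = 108; y0 = 208; x1 = 148; y1 = 308; fill = 'deepskyblue'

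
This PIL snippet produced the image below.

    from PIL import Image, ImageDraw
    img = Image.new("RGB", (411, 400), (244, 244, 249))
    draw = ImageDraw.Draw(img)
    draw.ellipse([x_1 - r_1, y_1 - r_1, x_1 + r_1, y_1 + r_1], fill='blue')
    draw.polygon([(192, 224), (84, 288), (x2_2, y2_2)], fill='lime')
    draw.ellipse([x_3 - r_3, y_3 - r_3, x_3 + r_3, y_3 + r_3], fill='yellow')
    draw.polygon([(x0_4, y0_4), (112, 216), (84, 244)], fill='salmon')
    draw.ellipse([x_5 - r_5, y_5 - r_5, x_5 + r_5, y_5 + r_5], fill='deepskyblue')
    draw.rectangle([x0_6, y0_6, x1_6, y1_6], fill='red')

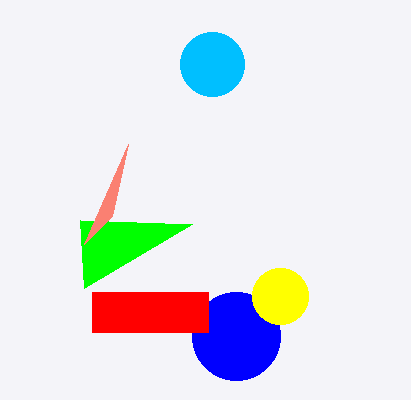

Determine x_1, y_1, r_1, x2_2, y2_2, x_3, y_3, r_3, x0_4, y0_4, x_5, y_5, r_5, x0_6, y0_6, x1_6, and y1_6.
x_1 = 236
y_1 = 336
r_1 = 44
x2_2 = 80
y2_2 = 220
x_3 = 280
y_3 = 296
r_3 = 28
x0_4 = 128
y0_4 = 144
x_5 = 212
y_5 = 64
r_5 = 32
x0_6 = 92
y0_6 = 292
x1_6 = 208
y1_6 = 332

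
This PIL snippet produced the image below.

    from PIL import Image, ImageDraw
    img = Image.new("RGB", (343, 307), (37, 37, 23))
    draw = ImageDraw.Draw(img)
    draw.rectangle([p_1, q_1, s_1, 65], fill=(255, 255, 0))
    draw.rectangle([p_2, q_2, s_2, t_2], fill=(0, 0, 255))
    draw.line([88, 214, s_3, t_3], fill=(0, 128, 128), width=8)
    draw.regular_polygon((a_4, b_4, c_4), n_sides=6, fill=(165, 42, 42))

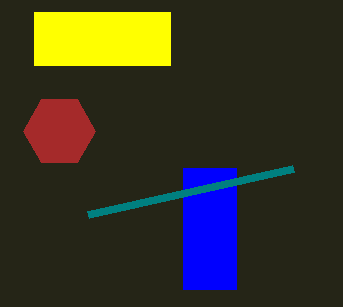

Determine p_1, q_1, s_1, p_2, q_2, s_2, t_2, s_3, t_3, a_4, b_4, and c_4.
p_1 = 34, q_1 = 12, s_1 = 170, p_2 = 183, q_2 = 168, s_2 = 236, t_2 = 289, s_3 = 293, t_3 = 168, a_4 = 59, b_4 = 131, c_4 = 36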